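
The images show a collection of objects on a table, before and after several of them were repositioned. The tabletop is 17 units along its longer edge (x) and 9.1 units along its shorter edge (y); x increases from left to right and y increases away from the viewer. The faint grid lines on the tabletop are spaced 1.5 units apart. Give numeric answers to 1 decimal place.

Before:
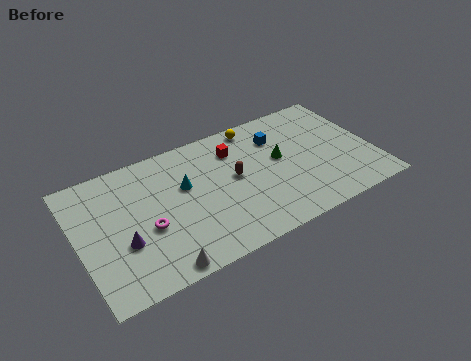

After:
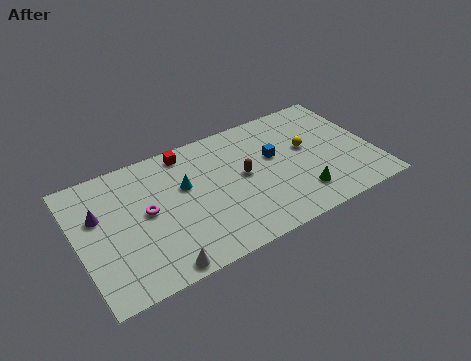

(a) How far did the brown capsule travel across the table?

0.5

The brown capsule moved from about (9.0, 4.9) to (9.5, 4.8), a distance of √(0.5² + 0.1²) ≈ 0.5.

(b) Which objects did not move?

the white cone and the cyan cone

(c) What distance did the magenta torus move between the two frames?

1.1

From (3.8, 3.7) to (3.9, 4.8), the magenta torus covered √(0.1² + 1.1²) ≈ 1.1 units.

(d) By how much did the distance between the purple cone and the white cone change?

+2.7

Before: roughly 3.0 units apart; after: 5.7. That's 2.7 units further apart.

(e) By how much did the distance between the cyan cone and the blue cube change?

-0.5

They were about 5.7 units apart before and 5.2 after — 0.5 units closer together.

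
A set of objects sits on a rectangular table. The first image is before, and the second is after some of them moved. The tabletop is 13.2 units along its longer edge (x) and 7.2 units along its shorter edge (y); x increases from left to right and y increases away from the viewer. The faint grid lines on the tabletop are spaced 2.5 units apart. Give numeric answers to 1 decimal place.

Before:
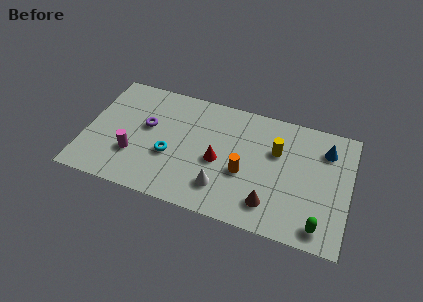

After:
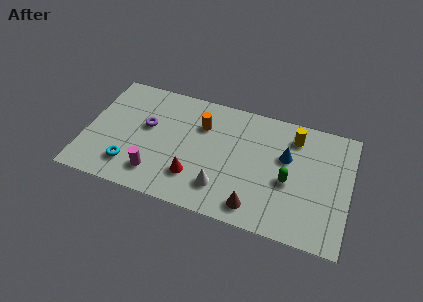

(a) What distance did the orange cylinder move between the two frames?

3.2

The orange cylinder was near (8.0, 2.9) before and (5.7, 5.1) after, so it travelled √(2.3² + 2.2²) ≈ 3.2 units.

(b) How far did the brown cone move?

0.8

From (9.4, 1.5) to (8.7, 1.1), the brown cone covered √(0.7² + 0.4²) ≈ 0.8 units.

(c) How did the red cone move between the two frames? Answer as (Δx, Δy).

(-1.1, -1.3)

The red cone was at about (6.7, 3.2) and moved to about (5.6, 1.9).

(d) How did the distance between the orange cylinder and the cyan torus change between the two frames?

+1.1

Before: roughly 3.7 units apart; after: 4.8. That's 1.1 units further apart.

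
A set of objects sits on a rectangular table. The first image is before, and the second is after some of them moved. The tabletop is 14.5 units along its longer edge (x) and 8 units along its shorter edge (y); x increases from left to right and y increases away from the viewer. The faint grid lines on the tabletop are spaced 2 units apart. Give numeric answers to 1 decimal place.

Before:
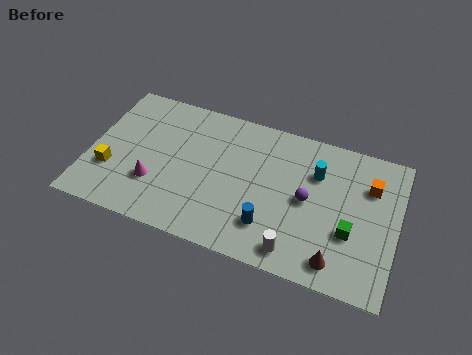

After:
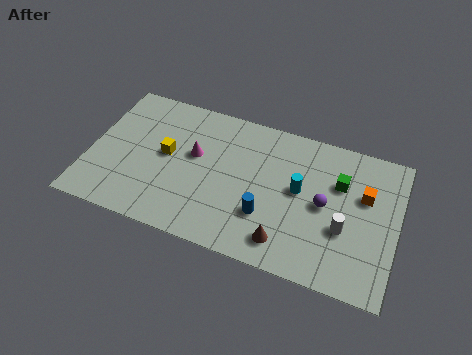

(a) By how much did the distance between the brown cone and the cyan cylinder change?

-1.6

The distance was about 4.6 in the first image and 3.0 in the second, so they moved 1.6 units closer together.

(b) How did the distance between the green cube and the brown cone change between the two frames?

+2.8

They were about 1.8 units apart before and 4.6 after — 2.8 units further apart.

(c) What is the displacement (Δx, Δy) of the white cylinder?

(2.1, 1.9)

The white cylinder was at about (10.0, 1.1) and moved to about (12.1, 3.0).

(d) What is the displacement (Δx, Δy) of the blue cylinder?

(-0.2, 0.5)

The blue cylinder was at about (8.7, 2.0) and moved to about (8.5, 2.5).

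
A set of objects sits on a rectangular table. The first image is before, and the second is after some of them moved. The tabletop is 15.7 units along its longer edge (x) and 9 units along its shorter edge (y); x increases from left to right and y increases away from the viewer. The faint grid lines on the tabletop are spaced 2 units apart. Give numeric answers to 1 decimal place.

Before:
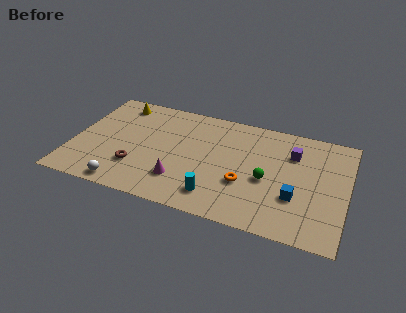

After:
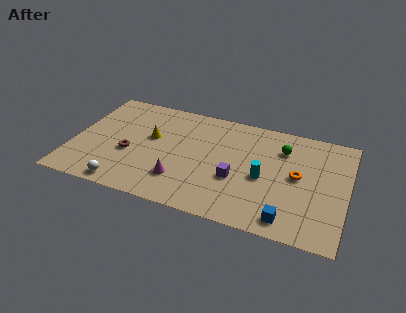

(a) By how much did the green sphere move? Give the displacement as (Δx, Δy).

(0.7, 2.8)

From the two frames, the green sphere sits at roughly (11.2, 3.9) before and (11.9, 6.7) after.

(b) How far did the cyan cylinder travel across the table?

3.4

From (8.5, 1.7) to (11.0, 4.0), the cyan cylinder covered √(2.5² + 2.3²) ≈ 3.4 units.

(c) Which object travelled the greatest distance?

the purple cube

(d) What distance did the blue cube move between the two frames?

1.8

From (12.9, 3.0) to (12.6, 1.2), the blue cube covered √(0.3² + 1.8²) ≈ 1.8 units.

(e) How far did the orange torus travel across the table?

3.3

From (10.0, 3.2) to (12.9, 4.7), the orange torus covered √(2.9² + 1.5²) ≈ 3.3 units.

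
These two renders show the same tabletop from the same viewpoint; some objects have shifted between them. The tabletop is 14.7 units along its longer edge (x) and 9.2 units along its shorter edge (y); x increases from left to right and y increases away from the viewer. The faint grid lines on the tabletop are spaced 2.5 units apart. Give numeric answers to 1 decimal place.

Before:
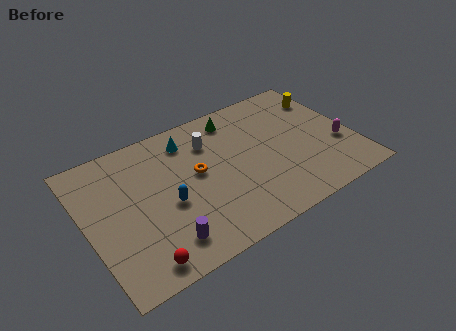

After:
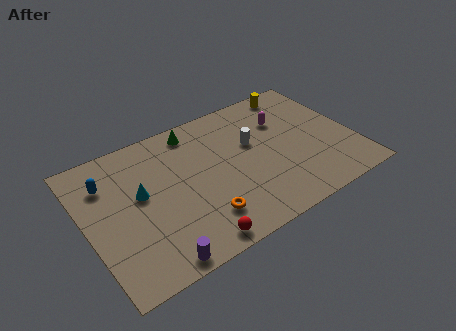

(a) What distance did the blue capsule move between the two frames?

4.1

The blue capsule was near (4.3, 3.9) before and (1.4, 6.8) after, so it travelled √(2.9² + 2.9²) ≈ 4.1 units.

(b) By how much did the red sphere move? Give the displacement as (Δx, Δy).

(2.9, -0.2)

From the two frames, the red sphere sits at roughly (2.3, 1.1) before and (5.2, 0.9) after.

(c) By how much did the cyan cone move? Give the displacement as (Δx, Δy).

(-3.0, -2.3)

The cyan cone started near (6.0, 7.5) and ended near (3.0, 5.2).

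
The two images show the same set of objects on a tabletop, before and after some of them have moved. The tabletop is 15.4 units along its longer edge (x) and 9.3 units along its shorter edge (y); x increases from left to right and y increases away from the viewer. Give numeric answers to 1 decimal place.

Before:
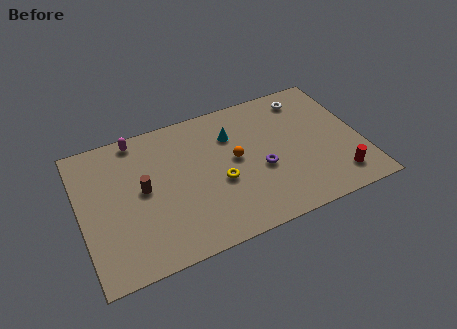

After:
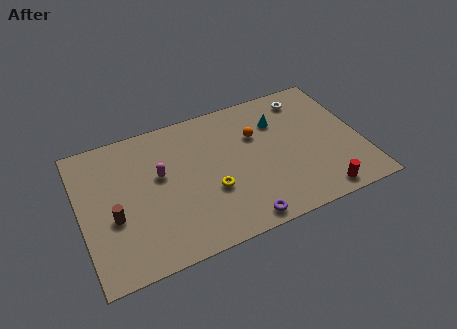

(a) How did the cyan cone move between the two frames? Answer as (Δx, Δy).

(2.6, 0.0)

From the two frames, the cyan cone sits at roughly (8.5, 6.7) before and (11.1, 6.7) after.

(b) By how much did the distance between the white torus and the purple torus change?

+3.2

They were about 5.0 units apart before and 8.2 after — 3.2 units further apart.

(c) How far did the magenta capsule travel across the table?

3.1

The magenta capsule moved from about (3.4, 8.4) to (4.4, 5.5), a distance of √(1.0² + 2.9²) ≈ 3.1.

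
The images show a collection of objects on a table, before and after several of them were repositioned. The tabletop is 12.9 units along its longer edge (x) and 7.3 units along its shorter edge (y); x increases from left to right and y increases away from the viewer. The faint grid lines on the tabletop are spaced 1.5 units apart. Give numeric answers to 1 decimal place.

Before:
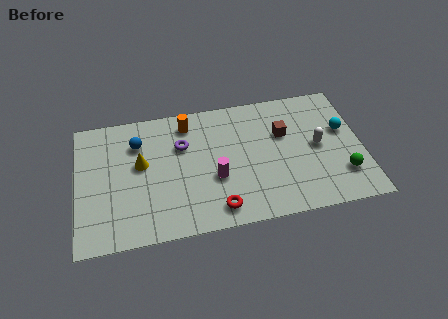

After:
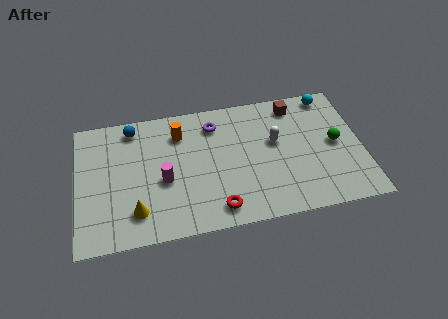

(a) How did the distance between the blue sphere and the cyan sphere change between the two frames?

-0.4

They were about 9.4 units apart before and 9.0 after — 0.4 units closer together.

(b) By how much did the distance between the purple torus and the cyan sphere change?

-2.0

They were about 7.3 units apart before and 5.3 after — 2.0 units closer together.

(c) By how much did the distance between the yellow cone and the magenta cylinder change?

-1.6

The distance was about 3.6 in the first image and 2.0 in the second, so they moved 1.6 units closer together.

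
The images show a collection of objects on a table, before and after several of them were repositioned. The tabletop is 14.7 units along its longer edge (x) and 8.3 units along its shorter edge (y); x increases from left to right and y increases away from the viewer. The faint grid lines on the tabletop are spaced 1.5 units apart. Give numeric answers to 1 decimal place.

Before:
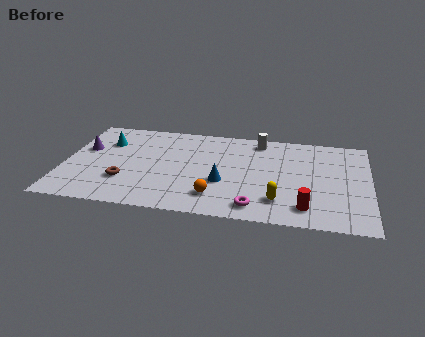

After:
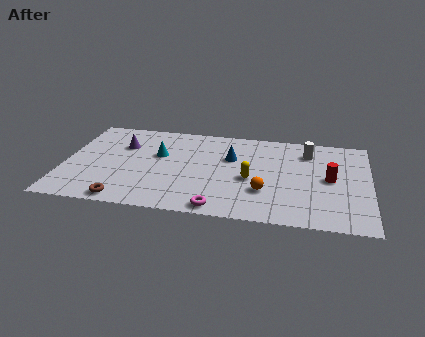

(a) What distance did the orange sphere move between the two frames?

2.4

The orange sphere moved from about (7.4, 1.8) to (9.7, 2.6), a distance of √(2.3² + 0.8²) ≈ 2.4.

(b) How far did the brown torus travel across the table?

1.7

The brown torus was near (3.0, 2.5) before and (3.1, 0.8) after, so it travelled √(0.1² + 1.7²) ≈ 1.7 units.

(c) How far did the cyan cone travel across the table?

2.7

From (1.9, 5.9) to (4.5, 5.1), the cyan cone covered √(2.6² + 0.8²) ≈ 2.7 units.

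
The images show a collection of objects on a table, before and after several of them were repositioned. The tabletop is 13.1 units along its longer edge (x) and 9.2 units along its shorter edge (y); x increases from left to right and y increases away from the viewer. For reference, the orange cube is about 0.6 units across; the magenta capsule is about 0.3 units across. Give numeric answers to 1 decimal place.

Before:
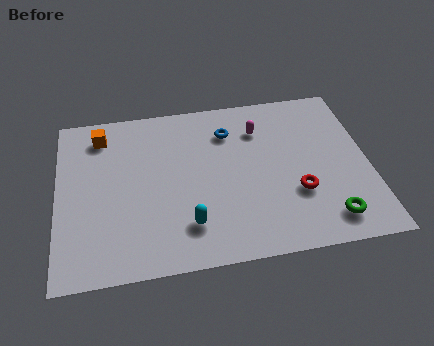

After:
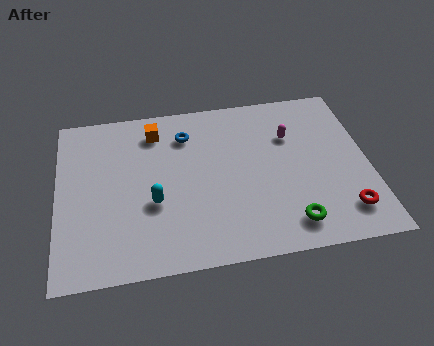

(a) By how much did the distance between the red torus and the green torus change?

+0.3

The distance was about 2.0 in the first image and 2.3 in the second, so they moved 0.3 units further apart.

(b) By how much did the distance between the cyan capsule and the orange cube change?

-2.5

The distance was about 6.5 in the first image and 4.0 in the second, so they moved 2.5 units closer together.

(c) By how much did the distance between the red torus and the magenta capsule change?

+0.9

The distance was about 4.0 in the first image and 4.9 in the second, so they moved 0.9 units further apart.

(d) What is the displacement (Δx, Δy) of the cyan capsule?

(-1.4, 1.4)

The cyan capsule was at about (5.4, 2.1) and moved to about (4.0, 3.5).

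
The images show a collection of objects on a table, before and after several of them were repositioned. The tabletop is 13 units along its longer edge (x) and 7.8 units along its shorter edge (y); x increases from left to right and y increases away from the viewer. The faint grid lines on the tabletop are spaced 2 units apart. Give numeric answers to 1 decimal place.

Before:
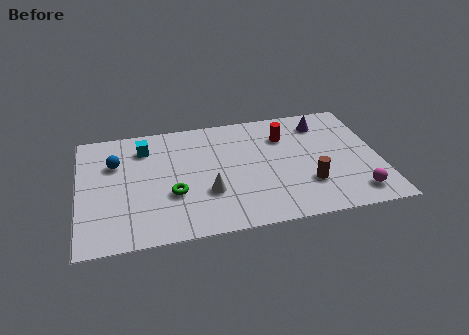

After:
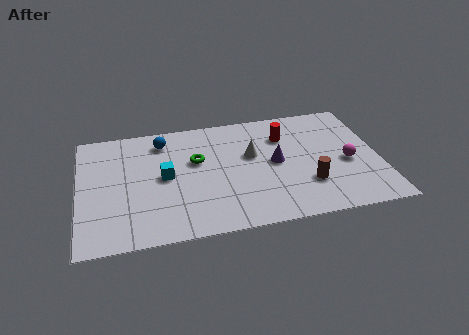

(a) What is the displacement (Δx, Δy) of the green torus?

(1.1, 2.0)

The green torus was at about (4.0, 2.8) and moved to about (5.1, 4.8).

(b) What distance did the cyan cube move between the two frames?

2.2

The cyan cube was near (2.9, 6.1) before and (3.7, 4.0) after, so it travelled √(0.8² + 2.1²) ≈ 2.2 units.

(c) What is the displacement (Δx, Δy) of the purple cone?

(-2.2, -2.3)

The purple cone started near (10.7, 6.3) and ended near (8.5, 4.0).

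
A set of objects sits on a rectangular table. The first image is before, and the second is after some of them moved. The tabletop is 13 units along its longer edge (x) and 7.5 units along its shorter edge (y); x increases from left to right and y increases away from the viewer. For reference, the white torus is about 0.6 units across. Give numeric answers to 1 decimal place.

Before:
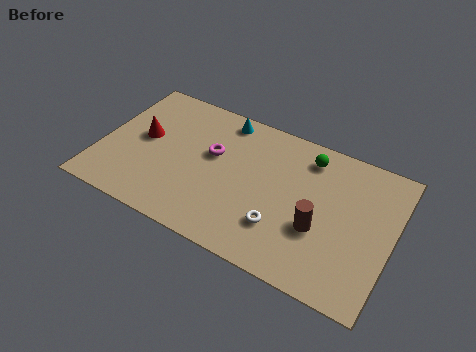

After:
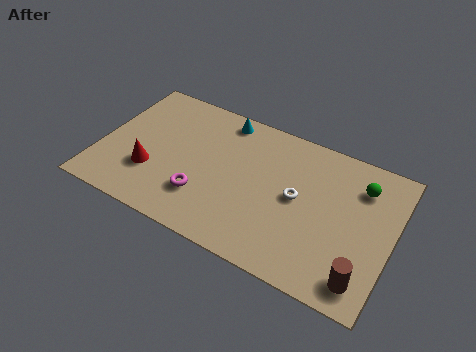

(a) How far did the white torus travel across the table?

1.9

The white torus was near (8.3, 2.1) before and (8.8, 3.9) after, so it travelled √(0.5² + 1.8²) ≈ 1.9 units.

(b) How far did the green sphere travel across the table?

2.5

The green sphere moved from about (9.0, 6.2) to (11.4, 5.7), a distance of √(2.4² + 0.5²) ≈ 2.5.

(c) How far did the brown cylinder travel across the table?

2.6

From (9.9, 2.8) to (12.0, 1.2), the brown cylinder covered √(2.1² + 1.6²) ≈ 2.6 units.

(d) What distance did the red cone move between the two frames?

1.8

The red cone was near (1.8, 4.1) before and (2.4, 2.4) after, so it travelled √(0.6² + 1.7²) ≈ 1.8 units.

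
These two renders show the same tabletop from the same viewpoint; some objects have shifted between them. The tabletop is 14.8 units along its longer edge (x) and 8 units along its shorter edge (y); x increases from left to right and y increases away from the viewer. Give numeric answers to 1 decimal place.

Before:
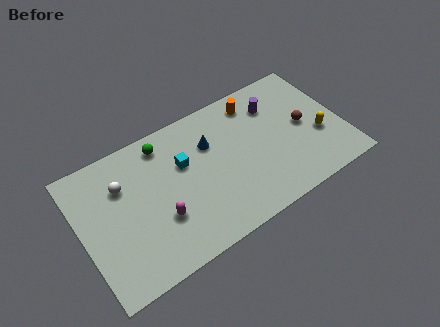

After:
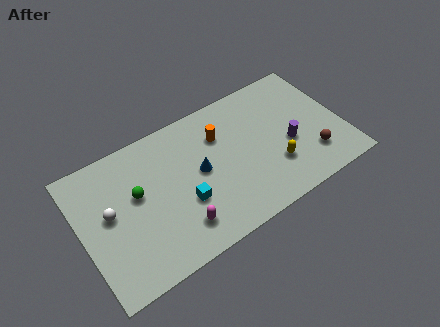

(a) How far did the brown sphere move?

2.0

The brown sphere was near (12.7, 4.0) before and (12.8, 2.0) after, so it travelled √(0.1² + 2.0²) ≈ 2.0 units.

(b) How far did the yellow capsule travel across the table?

2.8

From (13.4, 3.0) to (10.7, 2.4), the yellow capsule covered √(2.7² + 0.6²) ≈ 2.8 units.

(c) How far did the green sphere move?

2.8

From (5.0, 6.8) to (3.2, 4.7), the green sphere covered √(1.8² + 2.1²) ≈ 2.8 units.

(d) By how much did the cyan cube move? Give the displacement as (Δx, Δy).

(-0.3, -2.2)

The cyan cube was at about (5.9, 5.1) and moved to about (5.6, 2.9).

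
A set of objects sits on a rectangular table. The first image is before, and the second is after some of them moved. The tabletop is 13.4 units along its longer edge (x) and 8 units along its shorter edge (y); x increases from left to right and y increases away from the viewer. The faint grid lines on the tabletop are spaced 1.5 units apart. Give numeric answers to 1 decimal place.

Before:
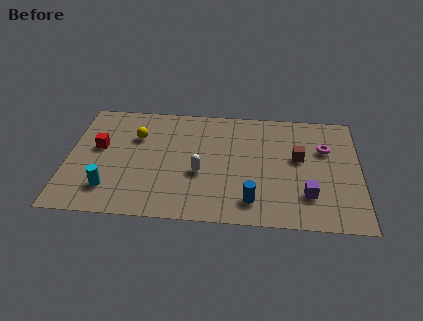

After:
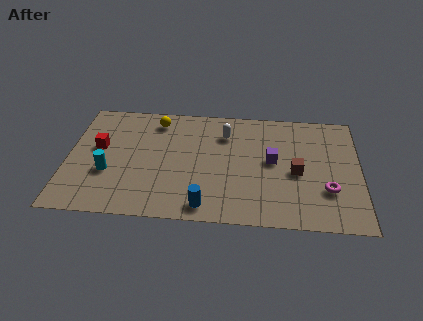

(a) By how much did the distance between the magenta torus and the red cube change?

+0.3

Before: roughly 10.4 units apart; after: 10.7. That's 0.3 units further apart.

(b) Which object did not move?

the red cube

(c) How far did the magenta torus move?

2.8

The magenta torus was near (11.8, 5.3) before and (11.9, 2.5) after, so it travelled √(0.1² + 2.8²) ≈ 2.8 units.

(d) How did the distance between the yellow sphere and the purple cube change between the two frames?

-2.7

Before: roughly 8.6 units apart; after: 5.9. That's 2.7 units closer together.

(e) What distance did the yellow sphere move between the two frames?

1.5

The yellow sphere moved from about (3.1, 5.5) to (4.0, 6.7), a distance of √(0.9² + 1.2²) ≈ 1.5.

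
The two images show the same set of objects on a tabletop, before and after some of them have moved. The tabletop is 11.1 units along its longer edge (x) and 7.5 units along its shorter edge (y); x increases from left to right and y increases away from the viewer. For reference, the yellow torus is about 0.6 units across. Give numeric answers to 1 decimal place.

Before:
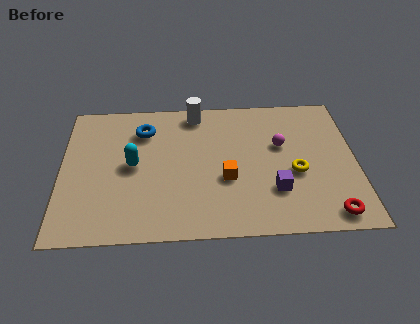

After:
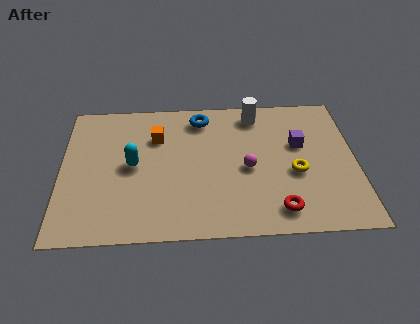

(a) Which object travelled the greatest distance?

the orange cube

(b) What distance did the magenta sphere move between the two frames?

1.8

The magenta sphere was near (8.3, 4.6) before and (7.0, 3.4) after, so it travelled √(1.3² + 1.2²) ≈ 1.8 units.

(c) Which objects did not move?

the cyan capsule and the yellow torus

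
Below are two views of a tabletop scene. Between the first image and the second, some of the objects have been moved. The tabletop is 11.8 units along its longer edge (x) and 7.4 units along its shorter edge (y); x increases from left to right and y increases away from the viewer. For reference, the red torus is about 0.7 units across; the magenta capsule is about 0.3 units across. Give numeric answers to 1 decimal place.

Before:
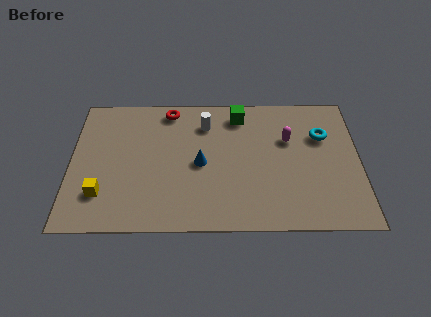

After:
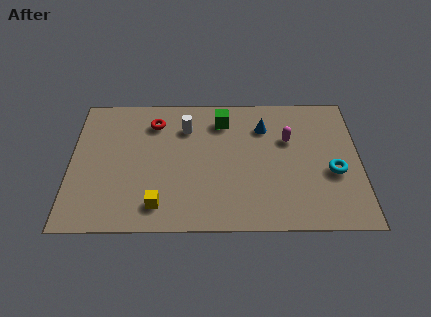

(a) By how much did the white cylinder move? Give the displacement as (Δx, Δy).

(-0.8, -0.2)

From the two frames, the white cylinder sits at roughly (5.5, 5.7) before and (4.7, 5.5) after.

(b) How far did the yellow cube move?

2.4

The yellow cube moved from about (1.3, 1.9) to (3.6, 1.3), a distance of √(2.3² + 0.6²) ≈ 2.4.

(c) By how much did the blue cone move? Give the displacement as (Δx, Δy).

(2.6, 2.0)

From the two frames, the blue cone sits at roughly (5.3, 3.5) before and (7.9, 5.5) after.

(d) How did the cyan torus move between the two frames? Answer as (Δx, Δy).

(0.4, -2.0)

The cyan torus was at about (10.3, 5.0) and moved to about (10.7, 3.0).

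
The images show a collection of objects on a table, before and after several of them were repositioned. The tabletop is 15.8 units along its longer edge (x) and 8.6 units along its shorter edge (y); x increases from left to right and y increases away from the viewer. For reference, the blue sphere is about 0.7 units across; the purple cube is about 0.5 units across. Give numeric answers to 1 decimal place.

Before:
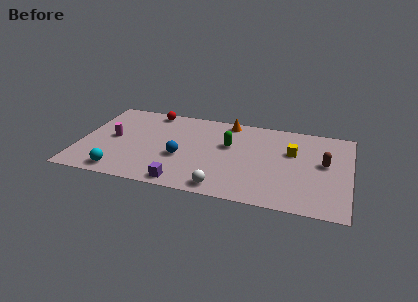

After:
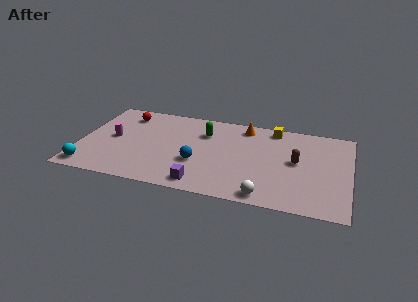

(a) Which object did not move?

the magenta cylinder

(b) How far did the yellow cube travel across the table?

2.4

The yellow cube moved from about (12.4, 5.5) to (11.2, 7.6), a distance of √(1.2² + 2.1²) ≈ 2.4.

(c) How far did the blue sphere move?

1.0

The blue sphere moved from about (6.0, 3.4) to (7.0, 3.1), a distance of √(1.0² + 0.3²) ≈ 1.0.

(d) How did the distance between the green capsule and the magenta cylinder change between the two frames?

-1.3

They were about 6.9 units apart before and 5.6 after — 1.3 units closer together.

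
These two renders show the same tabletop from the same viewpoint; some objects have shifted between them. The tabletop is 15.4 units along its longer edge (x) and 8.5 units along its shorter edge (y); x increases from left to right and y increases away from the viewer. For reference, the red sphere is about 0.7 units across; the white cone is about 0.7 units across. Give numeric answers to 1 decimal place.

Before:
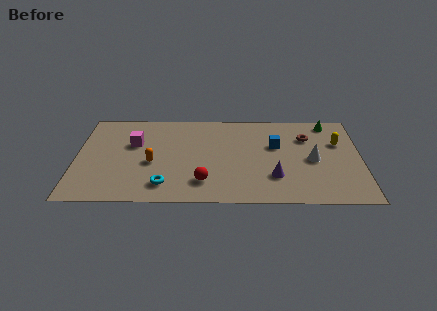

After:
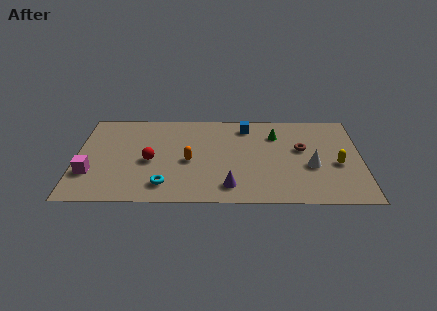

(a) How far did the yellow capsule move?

2.0

The yellow capsule moved from about (14.2, 5.6) to (14.1, 3.6), a distance of √(0.1² + 2.0²) ≈ 2.0.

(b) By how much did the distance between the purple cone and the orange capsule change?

-3.5

Before: roughly 6.7 units apart; after: 3.2. That's 3.5 units closer together.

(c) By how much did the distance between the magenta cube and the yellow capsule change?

+2.2

The distance was about 11.1 in the first image and 13.3 in the second, so they moved 2.2 units further apart.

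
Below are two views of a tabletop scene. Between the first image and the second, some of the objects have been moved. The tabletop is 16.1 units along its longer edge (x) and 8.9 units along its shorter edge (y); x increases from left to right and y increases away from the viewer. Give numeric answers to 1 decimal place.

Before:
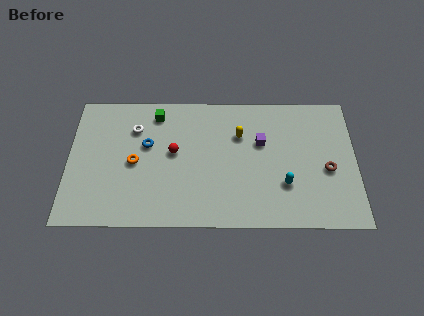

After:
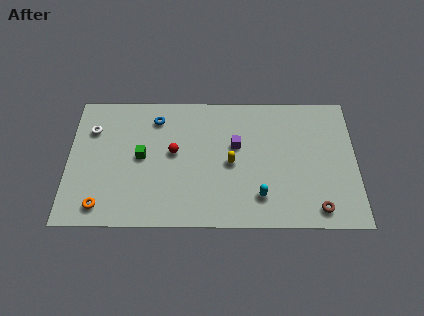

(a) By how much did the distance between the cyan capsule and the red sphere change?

-0.9

They were about 6.5 units apart before and 5.6 after — 0.9 units closer together.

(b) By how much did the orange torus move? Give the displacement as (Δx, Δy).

(-1.8, -2.9)

From the two frames, the orange torus sits at roughly (3.7, 4.2) before and (1.9, 1.3) after.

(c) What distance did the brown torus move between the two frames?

2.7

From (14.5, 3.8) to (13.9, 1.2), the brown torus covered √(0.6² + 2.6²) ≈ 2.7 units.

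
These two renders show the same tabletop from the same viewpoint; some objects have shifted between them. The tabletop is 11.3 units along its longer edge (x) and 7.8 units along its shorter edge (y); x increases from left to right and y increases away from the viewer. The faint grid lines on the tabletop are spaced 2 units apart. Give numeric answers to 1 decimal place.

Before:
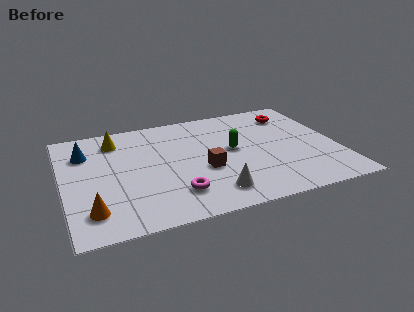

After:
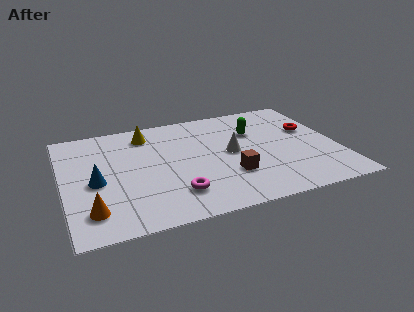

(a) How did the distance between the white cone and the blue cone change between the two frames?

-0.9

They were about 6.5 units apart before and 5.6 after — 0.9 units closer together.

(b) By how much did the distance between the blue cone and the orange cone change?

-2.2

They were about 4.1 units apart before and 1.9 after — 2.2 units closer together.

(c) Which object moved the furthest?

the white cone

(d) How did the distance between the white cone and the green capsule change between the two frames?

-1.3

Before: roughly 3.0 units apart; after: 1.7. That's 1.3 units closer together.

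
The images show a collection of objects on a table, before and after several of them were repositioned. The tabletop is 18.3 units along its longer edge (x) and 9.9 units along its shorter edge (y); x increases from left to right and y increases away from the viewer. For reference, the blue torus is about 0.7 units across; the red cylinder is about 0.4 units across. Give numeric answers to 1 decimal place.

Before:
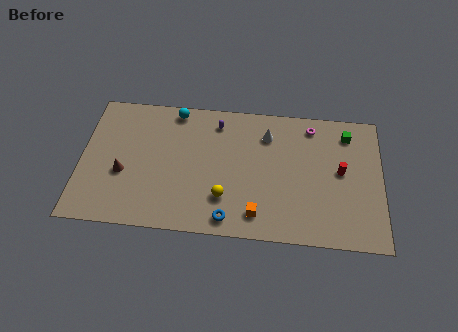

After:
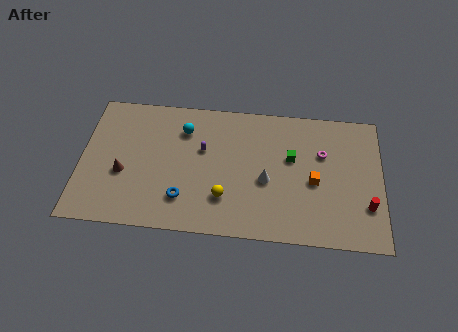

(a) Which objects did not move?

the brown cone and the yellow sphere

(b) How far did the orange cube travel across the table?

4.3

The orange cube moved from about (10.8, 1.7) to (14.2, 4.4), a distance of √(3.4² + 2.7²) ≈ 4.3.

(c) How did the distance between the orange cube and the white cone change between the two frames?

-3.0

The distance was about 5.9 in the first image and 2.9 in the second, so they moved 3.0 units closer together.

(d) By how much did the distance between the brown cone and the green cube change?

-3.8

They were about 14.2 units apart before and 10.4 after — 3.8 units closer together.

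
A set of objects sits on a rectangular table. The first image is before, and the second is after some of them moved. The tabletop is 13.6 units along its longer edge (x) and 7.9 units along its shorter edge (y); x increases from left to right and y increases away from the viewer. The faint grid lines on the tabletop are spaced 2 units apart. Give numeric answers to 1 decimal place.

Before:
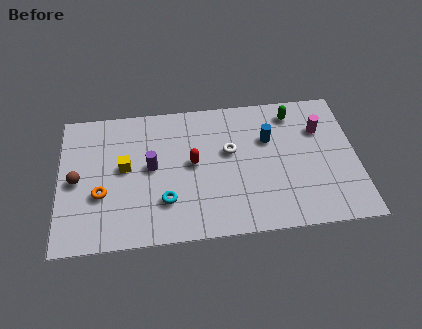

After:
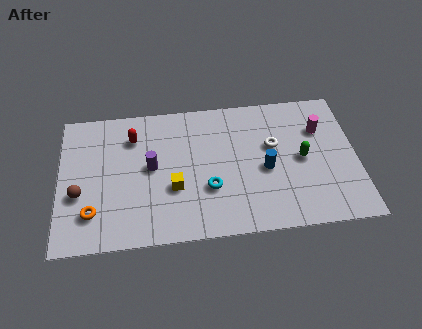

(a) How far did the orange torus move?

1.1

The orange torus was near (1.9, 2.9) before and (1.5, 1.9) after, so it travelled √(0.4² + 1.0²) ≈ 1.1 units.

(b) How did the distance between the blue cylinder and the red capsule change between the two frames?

+2.9

Before: roughly 3.6 units apart; after: 6.5. That's 2.9 units further apart.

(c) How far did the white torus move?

2.0

The white torus moved from about (7.8, 4.7) to (9.8, 4.8), a distance of √(2.0² + 0.1²) ≈ 2.0.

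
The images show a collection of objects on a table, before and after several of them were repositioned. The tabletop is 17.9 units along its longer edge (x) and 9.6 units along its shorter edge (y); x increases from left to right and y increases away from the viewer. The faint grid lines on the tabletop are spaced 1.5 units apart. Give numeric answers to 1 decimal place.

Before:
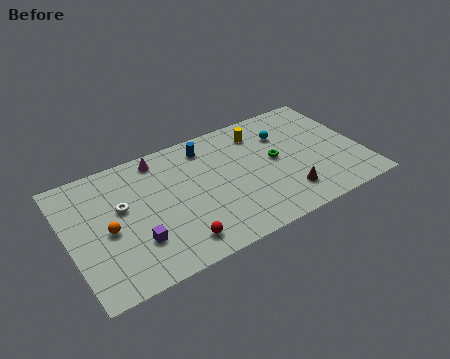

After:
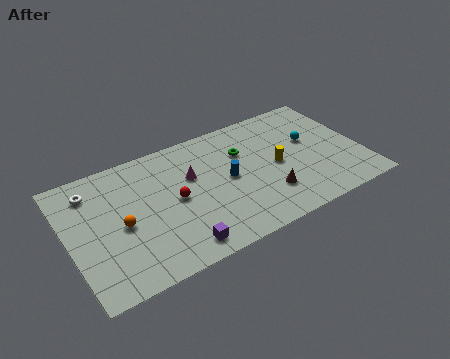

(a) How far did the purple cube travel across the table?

2.7

The purple cube was near (3.8, 2.8) before and (6.1, 1.3) after, so it travelled √(2.3² + 1.5²) ≈ 2.7 units.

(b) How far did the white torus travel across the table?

2.6

From (3.3, 5.7) to (1.7, 7.7), the white torus covered √(1.6² + 2.0²) ≈ 2.6 units.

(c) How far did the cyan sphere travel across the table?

1.9

The cyan sphere was near (13.5, 6.9) before and (15.0, 5.7) after, so it travelled √(1.5² + 1.2²) ≈ 1.9 units.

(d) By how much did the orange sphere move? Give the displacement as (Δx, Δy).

(0.8, 0.0)

The orange sphere was at about (2.3, 4.4) and moved to about (3.1, 4.4).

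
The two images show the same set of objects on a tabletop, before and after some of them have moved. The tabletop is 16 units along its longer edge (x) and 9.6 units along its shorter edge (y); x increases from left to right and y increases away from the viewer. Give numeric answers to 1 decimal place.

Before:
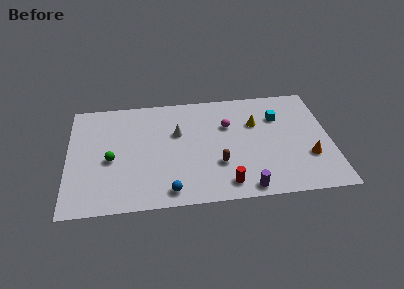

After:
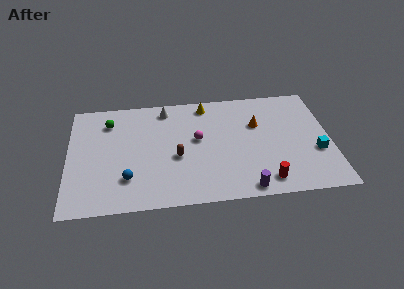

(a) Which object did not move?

the purple cylinder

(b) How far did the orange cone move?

4.4

The orange cone moved from about (14.6, 3.1) to (11.6, 6.3), a distance of √(3.0² + 3.2²) ≈ 4.4.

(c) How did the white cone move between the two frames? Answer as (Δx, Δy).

(-0.7, 2.2)

From the two frames, the white cone sits at roughly (6.7, 6.1) before and (6.0, 8.3) after.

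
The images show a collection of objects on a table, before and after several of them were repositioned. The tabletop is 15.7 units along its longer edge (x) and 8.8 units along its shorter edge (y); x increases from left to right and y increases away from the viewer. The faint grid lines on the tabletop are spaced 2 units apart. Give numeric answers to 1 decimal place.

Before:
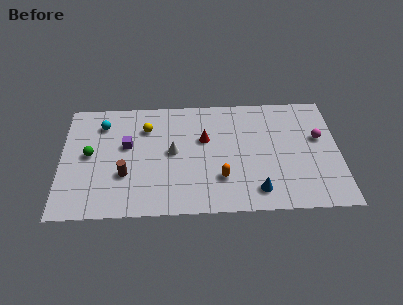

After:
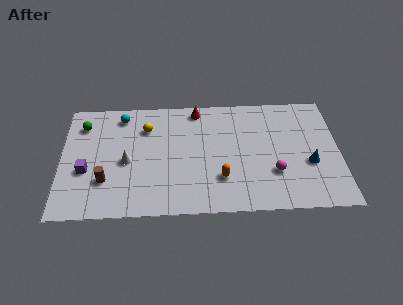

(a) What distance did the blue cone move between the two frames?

3.6

The blue cone was near (11.0, 1.5) before and (14.0, 3.4) after, so it travelled √(3.0² + 1.9²) ≈ 3.6 units.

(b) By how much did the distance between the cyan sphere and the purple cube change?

+2.4

They were about 2.2 units apart before and 4.6 after — 2.4 units further apart.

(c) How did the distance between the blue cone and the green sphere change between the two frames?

+3.4

The distance was about 9.9 in the first image and 13.3 in the second, so they moved 3.4 units further apart.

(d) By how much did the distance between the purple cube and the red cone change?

+3.3

The distance was about 4.4 in the first image and 7.7 in the second, so they moved 3.3 units further apart.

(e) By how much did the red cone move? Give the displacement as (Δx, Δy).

(-0.4, 2.3)

The red cone started near (8.1, 5.5) and ended near (7.7, 7.8).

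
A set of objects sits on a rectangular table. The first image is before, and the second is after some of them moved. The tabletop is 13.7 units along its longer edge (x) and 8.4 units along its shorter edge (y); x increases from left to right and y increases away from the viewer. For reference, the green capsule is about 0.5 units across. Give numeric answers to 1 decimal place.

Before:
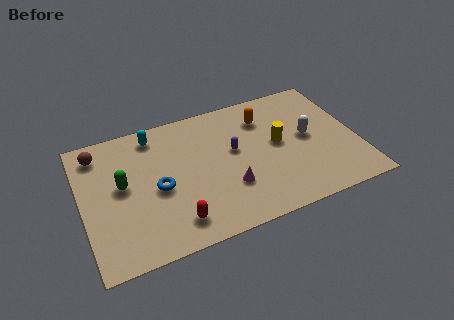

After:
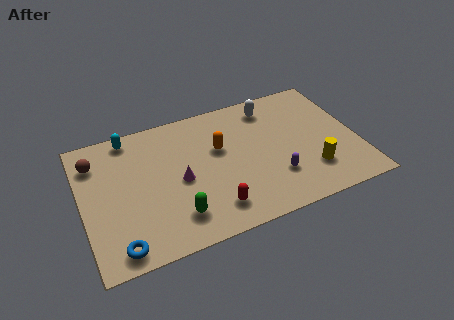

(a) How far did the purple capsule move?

3.0

The purple capsule moved from about (7.6, 4.8) to (9.4, 2.4), a distance of √(1.8² + 2.4²) ≈ 3.0.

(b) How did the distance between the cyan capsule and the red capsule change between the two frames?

+1.2

The distance was about 5.7 in the first image and 6.9 in the second, so they moved 1.2 units further apart.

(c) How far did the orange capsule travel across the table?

2.7

From (9.3, 6.4) to (6.9, 5.2), the orange capsule covered √(2.4² + 1.2²) ≈ 2.7 units.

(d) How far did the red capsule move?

1.9

The red capsule moved from about (4.3, 1.5) to (6.2, 1.6), a distance of √(1.9² + 0.1²) ≈ 1.9.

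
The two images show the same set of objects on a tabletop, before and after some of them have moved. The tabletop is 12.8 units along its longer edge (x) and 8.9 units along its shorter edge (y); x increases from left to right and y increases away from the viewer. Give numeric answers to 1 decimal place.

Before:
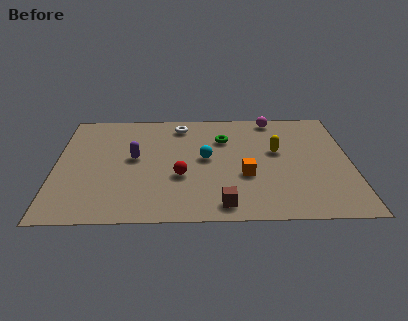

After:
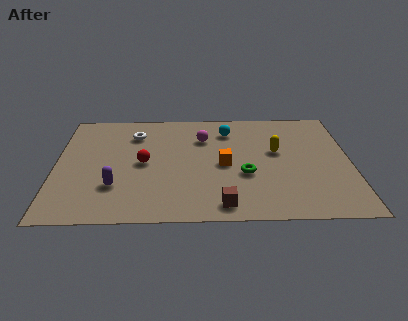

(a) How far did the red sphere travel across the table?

1.9

The red sphere was near (5.4, 3.3) before and (3.8, 4.4) after, so it travelled √(1.6² + 1.1²) ≈ 1.9 units.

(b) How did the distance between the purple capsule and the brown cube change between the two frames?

-0.5

They were about 5.3 units apart before and 4.8 after — 0.5 units closer together.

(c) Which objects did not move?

the brown cube and the yellow capsule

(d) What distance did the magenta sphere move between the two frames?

3.5

The magenta sphere moved from about (9.5, 8.0) to (6.4, 6.4), a distance of √(3.1² + 1.6²) ≈ 3.5.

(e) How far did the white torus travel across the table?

2.1

The white torus moved from about (5.4, 7.5) to (3.4, 6.8), a distance of √(2.0² + 0.7²) ≈ 2.1.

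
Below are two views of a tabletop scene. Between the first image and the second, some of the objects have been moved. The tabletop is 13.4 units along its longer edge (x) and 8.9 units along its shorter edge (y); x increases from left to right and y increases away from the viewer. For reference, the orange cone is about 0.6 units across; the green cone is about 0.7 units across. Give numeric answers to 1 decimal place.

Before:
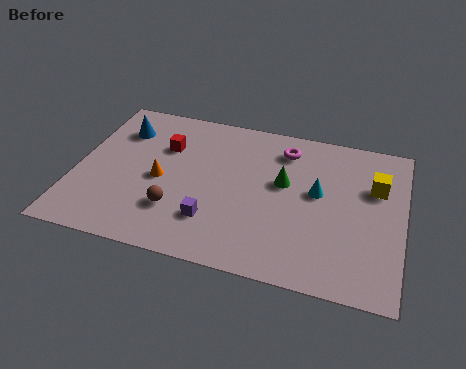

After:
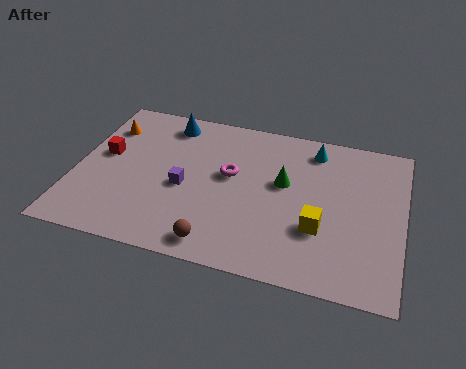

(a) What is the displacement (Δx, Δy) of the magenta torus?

(-2.1, -2.1)

The magenta torus was at about (8.4, 7.2) and moved to about (6.3, 5.1).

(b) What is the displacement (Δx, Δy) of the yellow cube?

(-2.1, -2.9)

The yellow cube was at about (12.2, 5.9) and moved to about (10.1, 3.0).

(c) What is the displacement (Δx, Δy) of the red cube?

(-2.4, -1.1)

The red cube was at about (3.5, 6.1) and moved to about (1.1, 5.0).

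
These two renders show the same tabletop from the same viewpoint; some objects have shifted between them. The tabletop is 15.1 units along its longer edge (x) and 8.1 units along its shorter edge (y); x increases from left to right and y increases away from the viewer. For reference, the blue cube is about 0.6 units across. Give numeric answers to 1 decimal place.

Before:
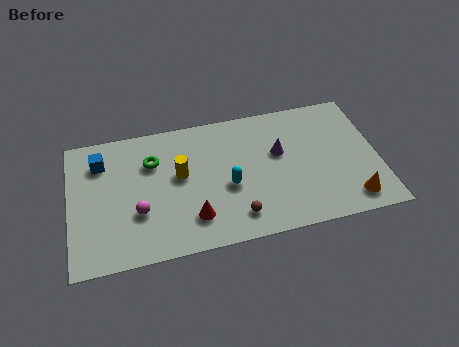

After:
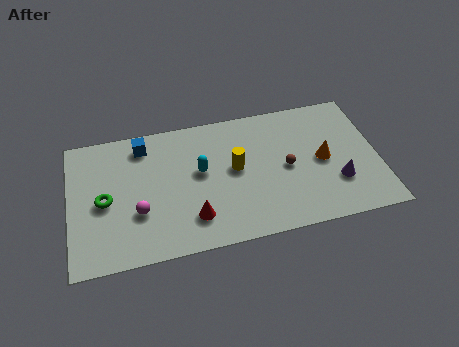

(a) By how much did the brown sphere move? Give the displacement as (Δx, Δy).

(2.6, 2.4)

The brown sphere started near (8.0, 1.5) and ended near (10.6, 3.9).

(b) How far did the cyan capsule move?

1.8

From (7.7, 3.4) to (6.4, 4.6), the cyan capsule covered √(1.3² + 1.2²) ≈ 1.8 units.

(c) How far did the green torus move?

3.1

The green torus was near (4.1, 5.7) before and (1.7, 3.8) after, so it travelled √(2.4² + 1.9²) ≈ 3.1 units.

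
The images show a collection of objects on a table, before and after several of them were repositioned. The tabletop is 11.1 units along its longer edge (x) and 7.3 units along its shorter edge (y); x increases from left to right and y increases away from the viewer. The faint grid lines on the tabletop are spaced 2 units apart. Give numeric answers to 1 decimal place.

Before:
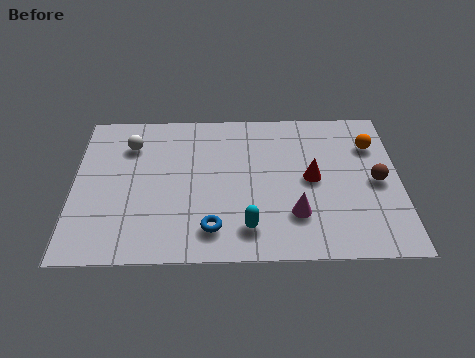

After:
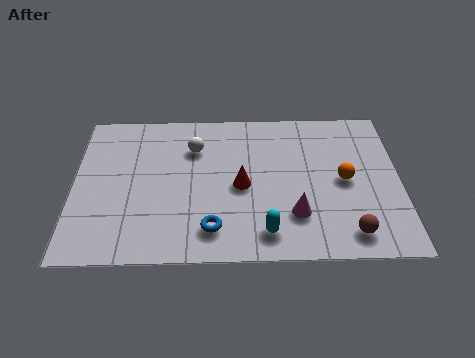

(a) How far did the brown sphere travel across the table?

2.6

The brown sphere was near (10.3, 3.5) before and (9.3, 1.1) after, so it travelled √(1.0² + 2.4²) ≈ 2.6 units.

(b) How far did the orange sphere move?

2.0

From (10.2, 5.3) to (9.2, 3.6), the orange sphere covered √(1.0² + 1.7²) ≈ 2.0 units.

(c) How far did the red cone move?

2.4

The red cone was near (8.1, 3.7) before and (5.7, 3.4) after, so it travelled √(2.4² + 0.3²) ≈ 2.4 units.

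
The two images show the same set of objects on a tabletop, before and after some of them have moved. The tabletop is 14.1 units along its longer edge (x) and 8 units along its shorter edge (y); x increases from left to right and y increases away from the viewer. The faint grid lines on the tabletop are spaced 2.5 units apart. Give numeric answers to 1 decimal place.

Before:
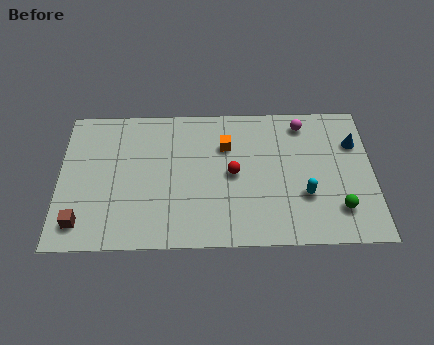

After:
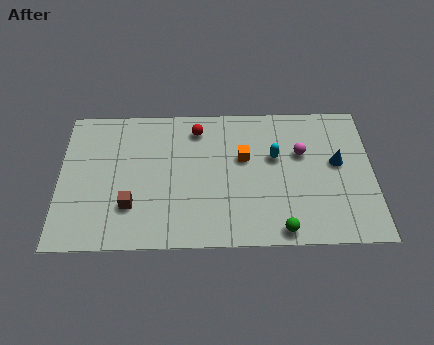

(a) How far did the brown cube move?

2.4

From (1.0, 1.4) to (3.2, 2.3), the brown cube covered √(2.2² + 0.9²) ≈ 2.4 units.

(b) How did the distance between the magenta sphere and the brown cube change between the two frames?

-3.2

They were about 11.4 units apart before and 8.2 after — 3.2 units closer together.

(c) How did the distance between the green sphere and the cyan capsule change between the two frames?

+2.4

Before: roughly 1.7 units apart; after: 4.1. That's 2.4 units further apart.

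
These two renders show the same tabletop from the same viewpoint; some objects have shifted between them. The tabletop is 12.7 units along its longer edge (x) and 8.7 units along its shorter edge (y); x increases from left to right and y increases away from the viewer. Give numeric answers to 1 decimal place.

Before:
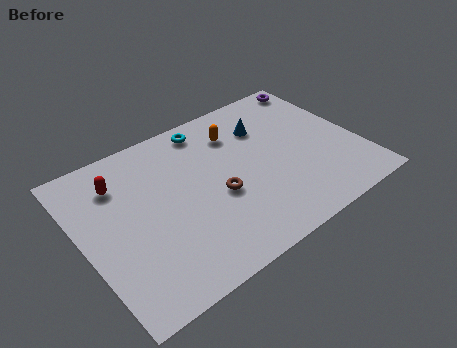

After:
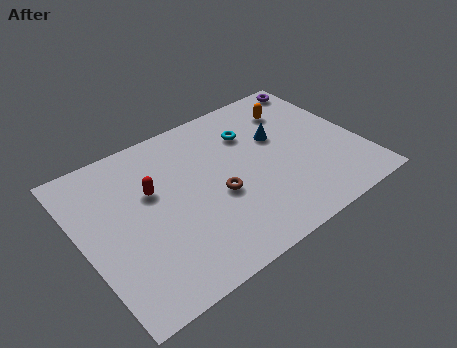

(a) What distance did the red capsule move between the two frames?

1.8

The red capsule was near (2.0, 6.6) before and (3.3, 5.4) after, so it travelled √(1.3² + 1.2²) ≈ 1.8 units.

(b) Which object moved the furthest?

the orange capsule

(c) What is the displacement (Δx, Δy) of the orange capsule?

(2.8, 0.1)

From the two frames, the orange capsule sits at roughly (7.5, 6.6) before and (10.3, 6.7) after.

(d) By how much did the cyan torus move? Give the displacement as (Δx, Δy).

(1.8, -1.3)

The cyan torus was at about (6.3, 7.6) and moved to about (8.1, 6.3).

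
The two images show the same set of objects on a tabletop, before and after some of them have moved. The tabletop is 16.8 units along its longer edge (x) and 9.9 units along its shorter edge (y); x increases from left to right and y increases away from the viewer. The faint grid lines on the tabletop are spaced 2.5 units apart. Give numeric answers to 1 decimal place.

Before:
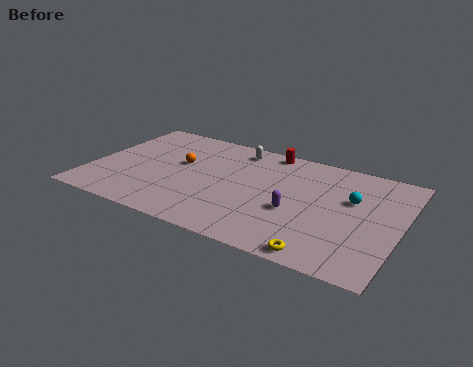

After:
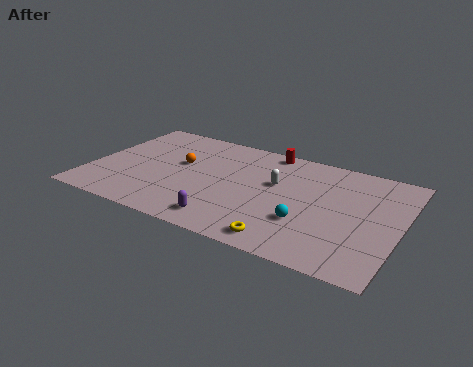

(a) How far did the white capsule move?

3.5

From (7.5, 8.5) to (10.0, 6.0), the white capsule covered √(2.5² + 2.5²) ≈ 3.5 units.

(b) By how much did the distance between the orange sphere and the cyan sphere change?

-1.7

They were about 9.4 units apart before and 7.7 after — 1.7 units closer together.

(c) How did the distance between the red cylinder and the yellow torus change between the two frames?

-1.0

They were about 9.0 units apart before and 8.0 after — 1.0 units closer together.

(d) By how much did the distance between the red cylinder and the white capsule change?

+1.3

Before: roughly 1.8 units apart; after: 3.1. That's 1.3 units further apart.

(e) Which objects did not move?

the red cylinder and the orange sphere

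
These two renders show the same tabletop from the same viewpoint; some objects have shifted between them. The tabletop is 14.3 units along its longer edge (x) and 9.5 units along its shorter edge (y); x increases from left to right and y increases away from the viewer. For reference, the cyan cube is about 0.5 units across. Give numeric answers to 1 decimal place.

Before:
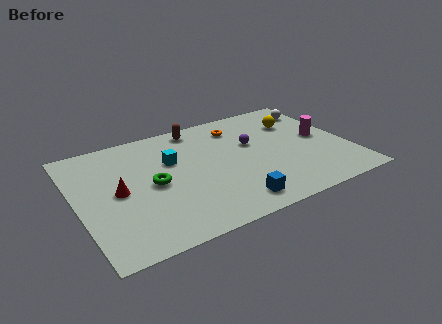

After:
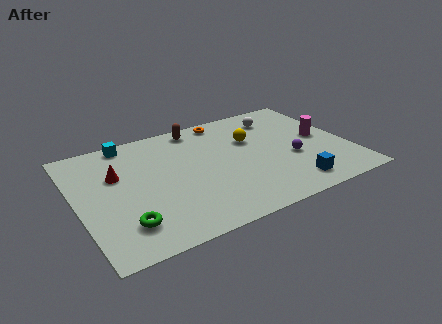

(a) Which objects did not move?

the magenta cylinder and the brown capsule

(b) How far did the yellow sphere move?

2.7

The yellow sphere moved from about (12.0, 6.8) to (9.4, 6.2), a distance of √(2.6² + 0.6²) ≈ 2.7.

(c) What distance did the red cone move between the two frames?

1.4

From (2.1, 4.7) to (2.2, 6.1), the red cone covered √(0.1² + 1.4²) ≈ 1.4 units.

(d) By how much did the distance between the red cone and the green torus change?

+2.2

The distance was about 1.8 in the first image and 4.0 in the second, so they moved 2.2 units further apart.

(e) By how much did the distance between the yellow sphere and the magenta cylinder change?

+1.7

Before: roughly 2.1 units apart; after: 3.8. That's 1.7 units further apart.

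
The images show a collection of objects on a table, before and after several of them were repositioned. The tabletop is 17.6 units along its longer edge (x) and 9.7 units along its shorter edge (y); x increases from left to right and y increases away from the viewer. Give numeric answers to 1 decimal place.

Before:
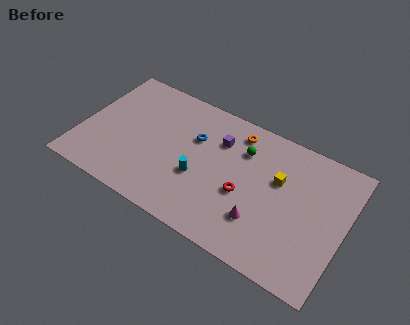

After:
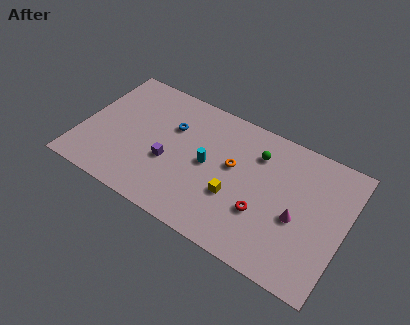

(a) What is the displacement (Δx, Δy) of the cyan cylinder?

(0.4, 1.2)

From the two frames, the cyan cylinder sits at roughly (8.1, 3.7) before and (8.5, 4.9) after.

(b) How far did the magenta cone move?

2.6

The magenta cone moved from about (12.4, 2.7) to (14.6, 4.1), a distance of √(2.2² + 1.4²) ≈ 2.6.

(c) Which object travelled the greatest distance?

the purple cube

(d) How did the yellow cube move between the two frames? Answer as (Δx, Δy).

(-2.6, -2.6)

The yellow cube started near (13.1, 6.1) and ended near (10.5, 3.5).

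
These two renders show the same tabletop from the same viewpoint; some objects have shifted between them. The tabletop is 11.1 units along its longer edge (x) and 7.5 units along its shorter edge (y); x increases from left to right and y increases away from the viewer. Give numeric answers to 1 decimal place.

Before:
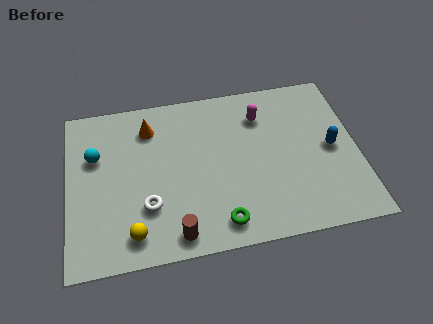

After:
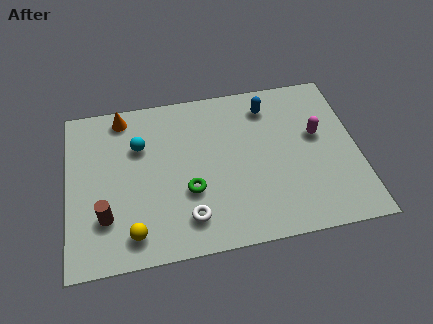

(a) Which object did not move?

the yellow sphere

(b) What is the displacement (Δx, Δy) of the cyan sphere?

(1.7, 0.2)

The cyan sphere started near (1.1, 4.9) and ended near (2.8, 5.1).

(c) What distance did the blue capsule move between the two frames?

3.3

The blue capsule was near (10.1, 3.7) before and (7.8, 6.1) after, so it travelled √(2.3² + 2.4²) ≈ 3.3 units.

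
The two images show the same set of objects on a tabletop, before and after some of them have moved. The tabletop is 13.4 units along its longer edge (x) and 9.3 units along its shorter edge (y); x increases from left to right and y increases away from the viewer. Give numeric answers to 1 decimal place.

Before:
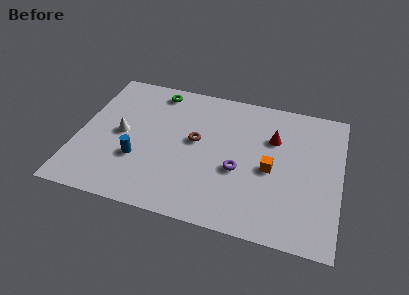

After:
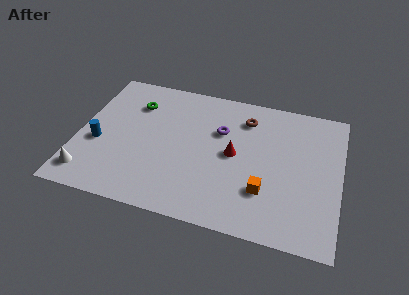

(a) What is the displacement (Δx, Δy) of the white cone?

(-1.4, -3.1)

From the two frames, the white cone sits at roughly (2.2, 4.6) before and (0.8, 1.5) after.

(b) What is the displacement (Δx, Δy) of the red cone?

(-1.9, -1.6)

From the two frames, the red cone sits at roughly (9.9, 6.3) before and (8.0, 4.7) after.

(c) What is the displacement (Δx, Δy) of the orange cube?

(-0.2, -1.5)

The orange cube was at about (9.9, 4.2) and moved to about (9.7, 2.7).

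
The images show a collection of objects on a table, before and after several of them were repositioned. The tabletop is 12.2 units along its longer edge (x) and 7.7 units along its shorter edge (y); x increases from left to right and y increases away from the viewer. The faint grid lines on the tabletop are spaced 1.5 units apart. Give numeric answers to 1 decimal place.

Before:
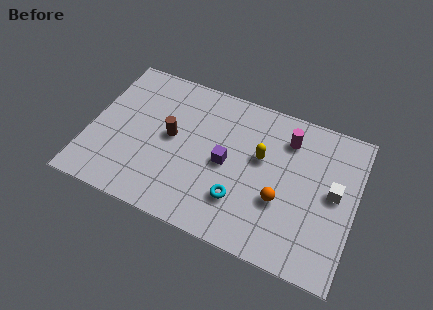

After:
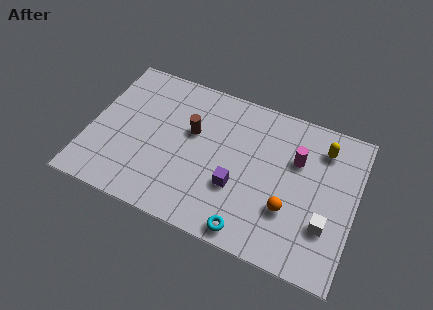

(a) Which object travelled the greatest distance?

the yellow capsule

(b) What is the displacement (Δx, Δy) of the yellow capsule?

(2.7, 1.5)

The yellow capsule started near (7.8, 4.6) and ended near (10.5, 6.1).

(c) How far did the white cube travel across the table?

1.7

The white cube moved from about (11.2, 4.1) to (11.0, 2.4), a distance of √(0.2² + 1.7²) ≈ 1.7.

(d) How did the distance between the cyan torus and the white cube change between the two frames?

-0.9

Before: roughly 4.6 units apart; after: 3.7. That's 0.9 units closer together.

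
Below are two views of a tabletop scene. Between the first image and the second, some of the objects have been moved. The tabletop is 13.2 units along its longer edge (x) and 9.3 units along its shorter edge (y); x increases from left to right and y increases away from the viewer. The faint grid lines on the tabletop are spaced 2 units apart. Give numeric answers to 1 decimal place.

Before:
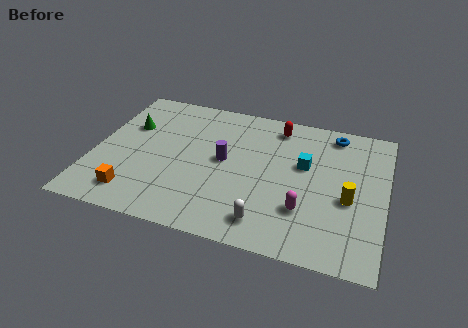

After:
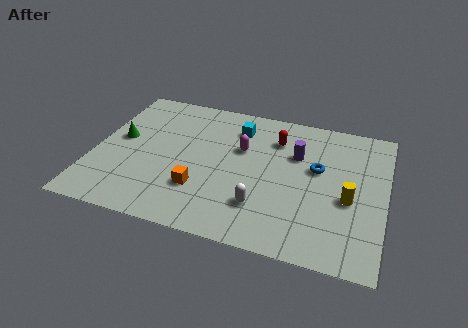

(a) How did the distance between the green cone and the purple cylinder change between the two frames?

+3.4

They were about 4.7 units apart before and 8.1 after — 3.4 units further apart.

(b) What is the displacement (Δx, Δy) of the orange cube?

(2.9, 1.1)

The orange cube was at about (2.1, 1.6) and moved to about (5.0, 2.7).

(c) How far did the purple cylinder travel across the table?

3.5

The purple cylinder was near (5.9, 4.9) before and (9.1, 6.2) after, so it travelled √(3.2² + 1.3²) ≈ 3.5 units.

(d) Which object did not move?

the yellow cylinder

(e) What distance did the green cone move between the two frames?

1.0

The green cone was near (1.4, 6.1) before and (1.1, 5.1) after, so it travelled √(0.3² + 1.0²) ≈ 1.0 units.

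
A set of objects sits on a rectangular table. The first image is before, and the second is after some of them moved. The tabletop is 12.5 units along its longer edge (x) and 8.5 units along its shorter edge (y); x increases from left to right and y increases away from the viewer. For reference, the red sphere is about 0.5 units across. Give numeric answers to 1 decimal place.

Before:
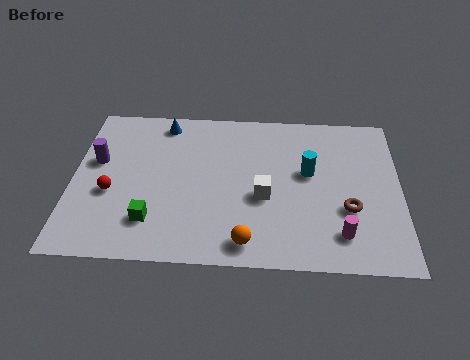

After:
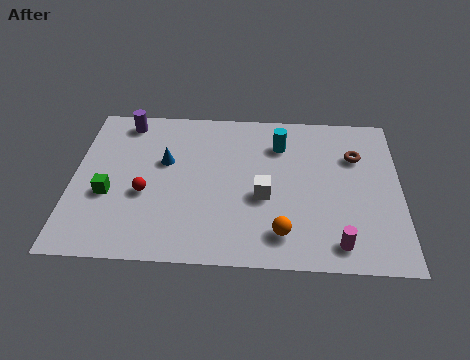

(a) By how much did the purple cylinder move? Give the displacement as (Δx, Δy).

(1.0, 2.3)

The purple cylinder was at about (0.9, 5.1) and moved to about (1.9, 7.4).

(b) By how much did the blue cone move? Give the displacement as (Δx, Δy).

(0.1, -2.2)

The blue cone was at about (3.4, 7.4) and moved to about (3.5, 5.2).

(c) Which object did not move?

the white cube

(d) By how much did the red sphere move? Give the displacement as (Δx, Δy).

(1.3, 0.0)

The red sphere was at about (1.5, 3.4) and moved to about (2.8, 3.4).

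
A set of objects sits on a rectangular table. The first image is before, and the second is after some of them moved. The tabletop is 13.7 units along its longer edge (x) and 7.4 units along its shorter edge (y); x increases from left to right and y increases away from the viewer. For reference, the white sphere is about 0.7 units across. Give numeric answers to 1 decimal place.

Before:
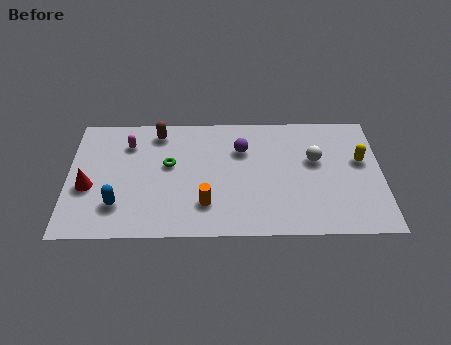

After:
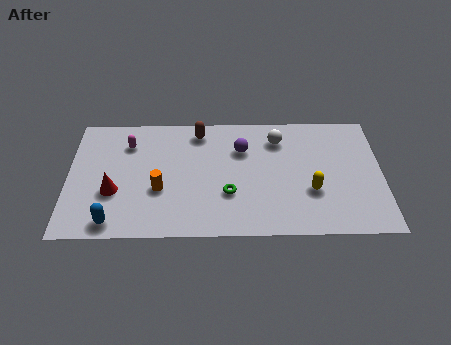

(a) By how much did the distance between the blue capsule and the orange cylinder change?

-1.0

Before: roughly 3.8 units apart; after: 2.8. That's 1.0 units closer together.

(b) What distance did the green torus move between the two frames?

3.2

The green torus moved from about (4.4, 4.3) to (7.0, 2.5), a distance of √(2.6² + 1.8²) ≈ 3.2.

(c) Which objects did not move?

the purple sphere and the magenta capsule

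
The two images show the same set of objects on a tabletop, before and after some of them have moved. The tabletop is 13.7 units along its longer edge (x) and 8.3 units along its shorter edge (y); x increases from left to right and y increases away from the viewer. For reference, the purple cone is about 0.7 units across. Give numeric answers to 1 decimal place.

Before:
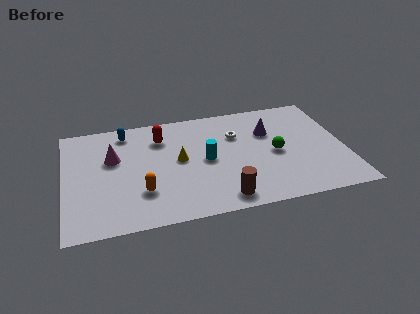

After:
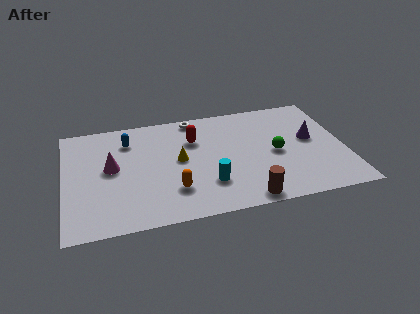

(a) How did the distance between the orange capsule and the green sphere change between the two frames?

-1.4

Before: roughly 6.8 units apart; after: 5.4. That's 1.4 units closer together.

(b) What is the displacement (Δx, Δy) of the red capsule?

(1.6, -0.5)

From the two frames, the red capsule sits at roughly (4.8, 6.3) before and (6.4, 5.8) after.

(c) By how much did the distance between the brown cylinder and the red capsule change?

-0.4

They were about 5.9 units apart before and 5.5 after — 0.4 units closer together.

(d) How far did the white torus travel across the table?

2.7

The white torus moved from about (8.5, 5.7) to (6.5, 7.5), a distance of √(2.0² + 1.8²) ≈ 2.7.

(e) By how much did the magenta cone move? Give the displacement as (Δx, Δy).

(-0.1, -0.7)

The magenta cone started near (2.4, 5.2) and ended near (2.3, 4.5).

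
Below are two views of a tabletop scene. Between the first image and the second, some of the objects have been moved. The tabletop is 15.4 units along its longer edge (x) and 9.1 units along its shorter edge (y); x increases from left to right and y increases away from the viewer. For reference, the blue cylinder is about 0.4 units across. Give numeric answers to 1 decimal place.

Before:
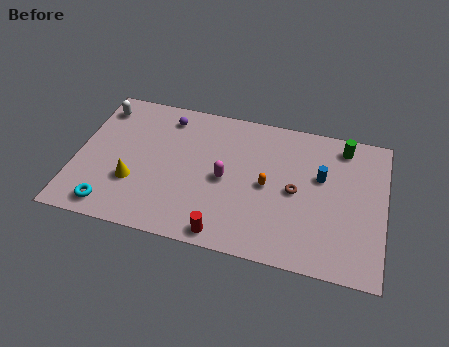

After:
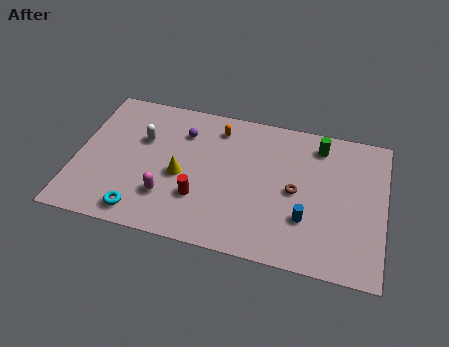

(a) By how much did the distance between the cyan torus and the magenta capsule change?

-4.5

Before: roughly 6.3 units apart; after: 1.8. That's 4.5 units closer together.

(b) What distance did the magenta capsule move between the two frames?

3.3

From (7.5, 4.3) to (4.7, 2.5), the magenta capsule covered √(2.8² + 1.8²) ≈ 3.3 units.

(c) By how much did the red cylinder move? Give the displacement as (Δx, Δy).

(-1.4, 1.9)

The red cylinder was at about (7.7, 0.9) and moved to about (6.3, 2.8).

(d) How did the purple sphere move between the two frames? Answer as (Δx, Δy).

(0.9, -0.8)

From the two frames, the purple sphere sits at roughly (4.3, 7.6) before and (5.2, 6.8) after.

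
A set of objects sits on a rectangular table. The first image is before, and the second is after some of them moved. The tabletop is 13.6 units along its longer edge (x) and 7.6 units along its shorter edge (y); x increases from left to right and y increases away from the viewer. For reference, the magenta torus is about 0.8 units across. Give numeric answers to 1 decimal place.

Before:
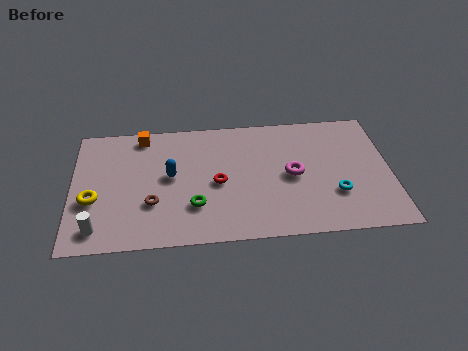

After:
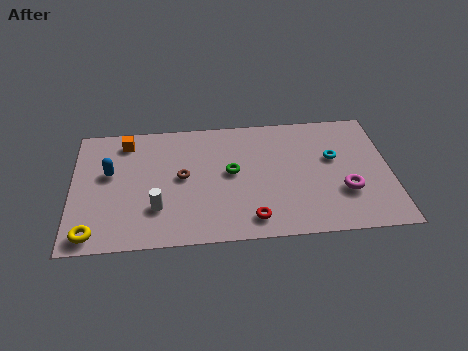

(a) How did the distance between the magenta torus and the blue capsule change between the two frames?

+5.0

They were about 5.2 units apart before and 10.2 after — 5.0 units further apart.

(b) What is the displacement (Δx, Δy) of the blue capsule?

(-2.6, 0.4)

From the two frames, the blue capsule sits at roughly (4.2, 4.1) before and (1.6, 4.5) after.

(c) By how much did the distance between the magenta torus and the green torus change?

+0.6

The distance was about 4.5 in the first image and 5.1 in the second, so they moved 0.6 units further apart.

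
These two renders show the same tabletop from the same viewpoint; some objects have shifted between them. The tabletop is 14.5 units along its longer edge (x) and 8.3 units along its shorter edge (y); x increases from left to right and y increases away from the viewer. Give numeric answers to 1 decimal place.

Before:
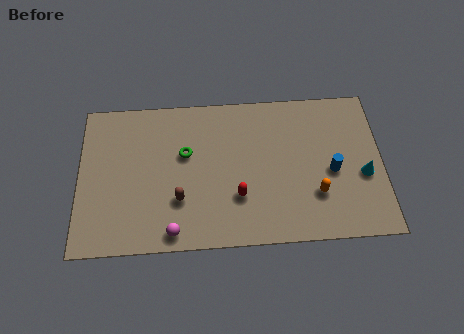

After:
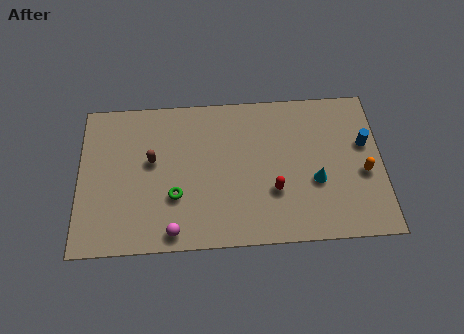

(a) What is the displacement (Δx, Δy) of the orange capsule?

(2.3, 1.0)

The orange capsule was at about (11.3, 2.5) and moved to about (13.6, 3.5).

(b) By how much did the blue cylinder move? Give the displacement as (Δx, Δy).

(1.6, 1.4)

From the two frames, the blue cylinder sits at roughly (12.1, 3.7) before and (13.7, 5.1) after.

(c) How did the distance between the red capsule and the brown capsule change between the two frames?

+3.3

The distance was about 2.8 in the first image and 6.1 in the second, so they moved 3.3 units further apart.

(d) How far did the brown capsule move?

2.6

From (4.8, 2.6) to (3.5, 4.8), the brown capsule covered √(1.3² + 2.2²) ≈ 2.6 units.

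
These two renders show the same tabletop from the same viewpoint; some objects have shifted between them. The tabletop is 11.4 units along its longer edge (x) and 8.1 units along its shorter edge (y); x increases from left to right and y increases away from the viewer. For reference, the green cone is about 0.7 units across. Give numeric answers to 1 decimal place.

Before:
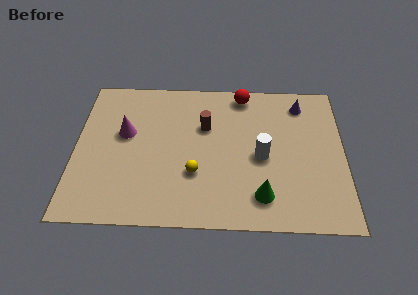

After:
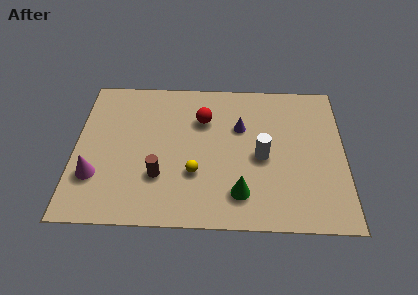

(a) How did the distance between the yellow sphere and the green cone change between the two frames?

-0.9

Before: roughly 3.0 units apart; after: 2.1. That's 0.9 units closer together.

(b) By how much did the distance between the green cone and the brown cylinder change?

-0.9

The distance was about 4.4 in the first image and 3.5 in the second, so they moved 0.9 units closer together.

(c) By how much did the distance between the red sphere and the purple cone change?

-0.9

They were about 2.5 units apart before and 1.6 after — 0.9 units closer together.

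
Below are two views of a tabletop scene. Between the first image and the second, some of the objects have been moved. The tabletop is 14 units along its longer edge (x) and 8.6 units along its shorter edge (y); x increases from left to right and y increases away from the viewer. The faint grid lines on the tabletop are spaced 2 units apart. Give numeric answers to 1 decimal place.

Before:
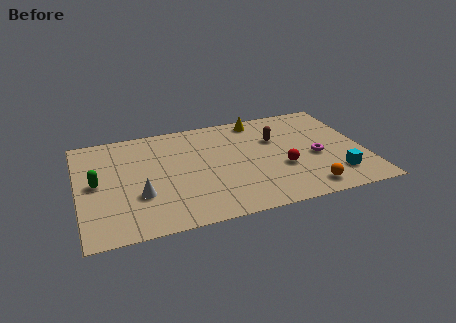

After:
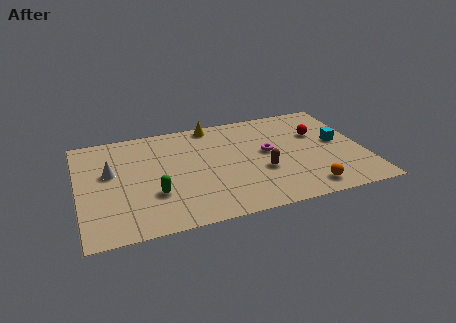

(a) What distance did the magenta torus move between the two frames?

2.5

The magenta torus was near (11.6, 3.7) before and (9.3, 4.7) after, so it travelled √(2.3² + 1.0²) ≈ 2.5 units.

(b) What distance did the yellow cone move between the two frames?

2.3

The yellow cone was near (9.1, 7.6) before and (6.8, 7.8) after, so it travelled √(2.3² + 0.2²) ≈ 2.3 units.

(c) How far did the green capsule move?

3.1

From (0.9, 4.4) to (3.6, 2.8), the green capsule covered √(2.7² + 1.6²) ≈ 3.1 units.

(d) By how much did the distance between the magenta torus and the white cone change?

-1.0

They were about 8.7 units apart before and 7.7 after — 1.0 units closer together.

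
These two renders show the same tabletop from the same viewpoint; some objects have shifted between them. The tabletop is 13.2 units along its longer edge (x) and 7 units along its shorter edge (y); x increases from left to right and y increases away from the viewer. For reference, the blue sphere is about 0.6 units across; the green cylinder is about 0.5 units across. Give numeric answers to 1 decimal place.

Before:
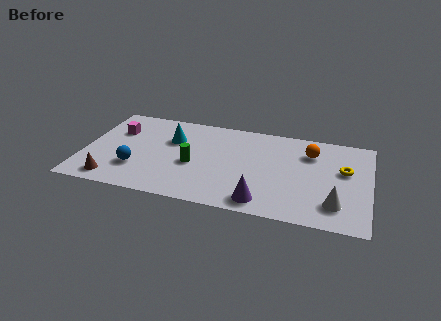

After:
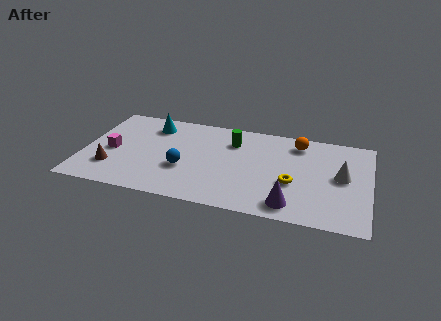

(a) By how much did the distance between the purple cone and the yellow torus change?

-3.2

Before: roughly 4.8 units apart; after: 1.6. That's 3.2 units closer together.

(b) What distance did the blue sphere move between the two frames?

2.3

The blue sphere moved from about (2.5, 2.1) to (4.7, 2.6), a distance of √(2.2² + 0.5²) ≈ 2.3.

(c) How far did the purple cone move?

1.3

The purple cone moved from about (8.4, 1.0) to (9.7, 1.1), a distance of √(1.3² + 0.1²) ≈ 1.3.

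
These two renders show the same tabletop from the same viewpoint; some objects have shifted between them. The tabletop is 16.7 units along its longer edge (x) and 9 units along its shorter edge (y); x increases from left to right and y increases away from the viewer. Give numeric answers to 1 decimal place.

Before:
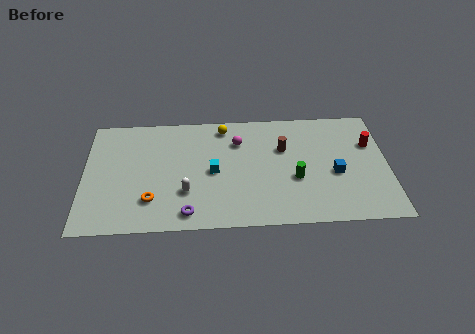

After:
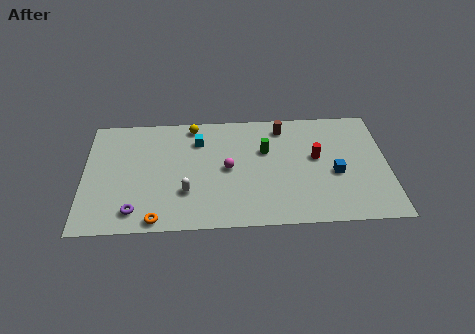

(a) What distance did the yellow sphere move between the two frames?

1.7

The yellow sphere moved from about (7.7, 7.8) to (6.0, 8.0), a distance of √(1.7² + 0.2²) ≈ 1.7.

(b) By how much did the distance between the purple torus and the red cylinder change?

-0.6

Before: roughly 11.2 units apart; after: 10.6. That's 0.6 units closer together.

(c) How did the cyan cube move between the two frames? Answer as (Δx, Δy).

(-0.8, 2.5)

From the two frames, the cyan cube sits at roughly (7.1, 4.3) before and (6.3, 6.8) after.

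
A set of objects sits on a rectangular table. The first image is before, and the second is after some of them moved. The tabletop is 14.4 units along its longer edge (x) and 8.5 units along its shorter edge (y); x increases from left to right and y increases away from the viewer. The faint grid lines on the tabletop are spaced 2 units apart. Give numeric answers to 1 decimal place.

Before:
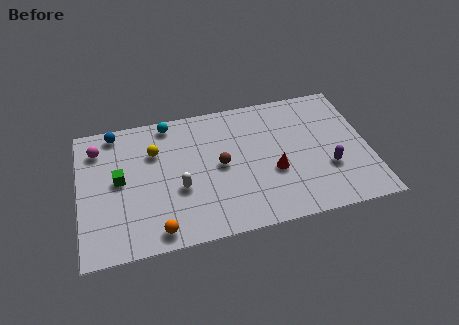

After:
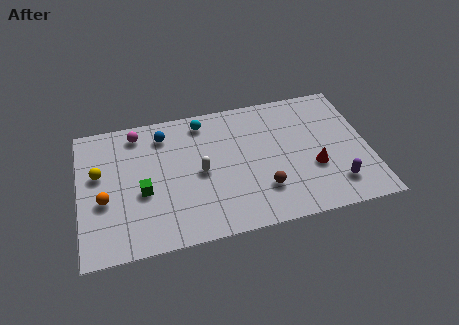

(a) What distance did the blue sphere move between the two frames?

2.5

The blue sphere was near (1.9, 7.6) before and (4.3, 6.9) after, so it travelled √(2.4² + 0.7²) ≈ 2.5 units.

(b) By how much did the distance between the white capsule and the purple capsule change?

-0.4

Before: roughly 7.4 units apart; after: 7.0. That's 0.4 units closer together.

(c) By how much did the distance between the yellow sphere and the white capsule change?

+2.3

They were about 2.8 units apart before and 5.1 after — 2.3 units further apart.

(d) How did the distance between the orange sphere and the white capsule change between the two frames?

+2.3

The distance was about 2.6 in the first image and 4.9 in the second, so they moved 2.3 units further apart.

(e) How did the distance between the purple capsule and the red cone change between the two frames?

-1.1

The distance was about 2.7 in the first image and 1.6 in the second, so they moved 1.1 units closer together.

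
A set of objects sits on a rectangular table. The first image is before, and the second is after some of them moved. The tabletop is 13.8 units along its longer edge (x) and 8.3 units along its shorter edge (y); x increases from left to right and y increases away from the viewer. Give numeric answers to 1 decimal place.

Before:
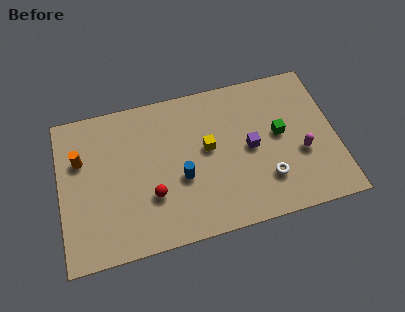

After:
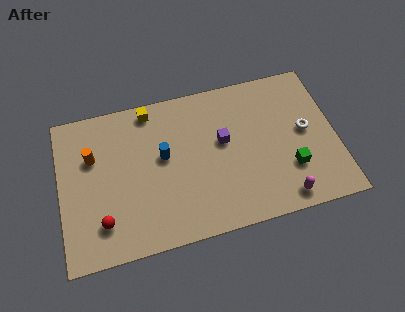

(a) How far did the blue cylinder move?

1.6

The blue cylinder moved from about (6.0, 3.3) to (5.2, 4.7), a distance of √(0.8² + 1.4²) ≈ 1.6.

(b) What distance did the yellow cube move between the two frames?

3.9

The yellow cube moved from about (7.4, 4.6) to (4.7, 7.4), a distance of √(2.7² + 2.8²) ≈ 3.9.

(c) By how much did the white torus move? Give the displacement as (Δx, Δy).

(2.1, 2.2)

The white torus started near (10.2, 2.2) and ended near (12.3, 4.4).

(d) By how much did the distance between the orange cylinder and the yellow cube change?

-2.8

Before: roughly 6.4 units apart; after: 3.6. That's 2.8 units closer together.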